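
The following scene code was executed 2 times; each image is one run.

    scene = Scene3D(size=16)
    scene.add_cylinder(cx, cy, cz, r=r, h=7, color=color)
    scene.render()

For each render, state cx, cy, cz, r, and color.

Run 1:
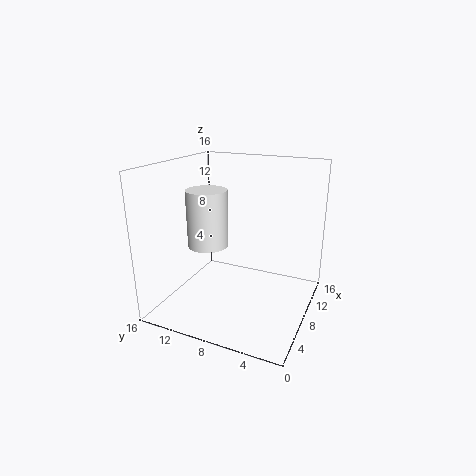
cx = 10; cy = 13; cz = 5.5; r = 2.5; color = 'white'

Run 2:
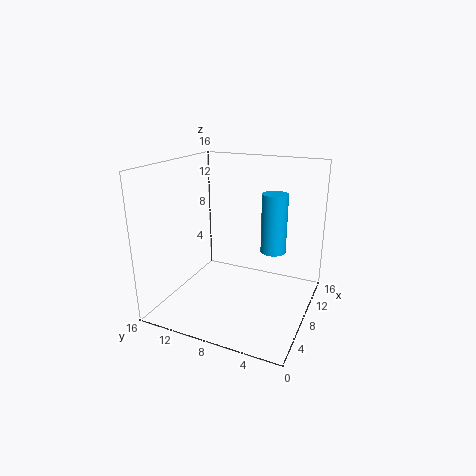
cx = 11.5; cy = 5; cz = 5.5; r = 1.5; color = 'deepskyblue'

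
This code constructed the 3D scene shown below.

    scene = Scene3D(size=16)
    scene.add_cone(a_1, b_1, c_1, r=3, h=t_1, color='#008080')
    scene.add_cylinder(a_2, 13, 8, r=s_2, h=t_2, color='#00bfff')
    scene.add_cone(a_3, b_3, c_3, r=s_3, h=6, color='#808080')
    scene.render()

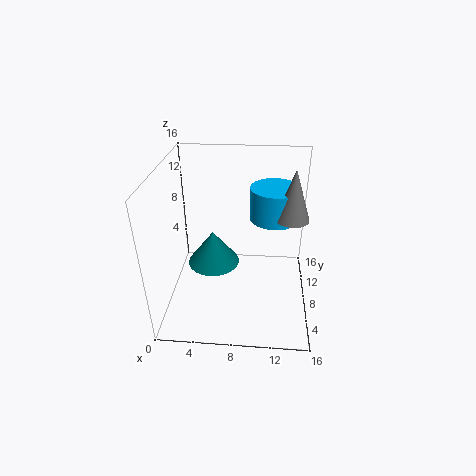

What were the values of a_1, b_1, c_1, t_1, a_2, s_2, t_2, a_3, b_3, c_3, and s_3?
a_1 = 5; b_1 = 9; c_1 = 4; t_1 = 4; a_2 = 12; s_2 = 3; t_2 = 4; a_3 = 14; b_3 = 11; c_3 = 9; s_3 = 2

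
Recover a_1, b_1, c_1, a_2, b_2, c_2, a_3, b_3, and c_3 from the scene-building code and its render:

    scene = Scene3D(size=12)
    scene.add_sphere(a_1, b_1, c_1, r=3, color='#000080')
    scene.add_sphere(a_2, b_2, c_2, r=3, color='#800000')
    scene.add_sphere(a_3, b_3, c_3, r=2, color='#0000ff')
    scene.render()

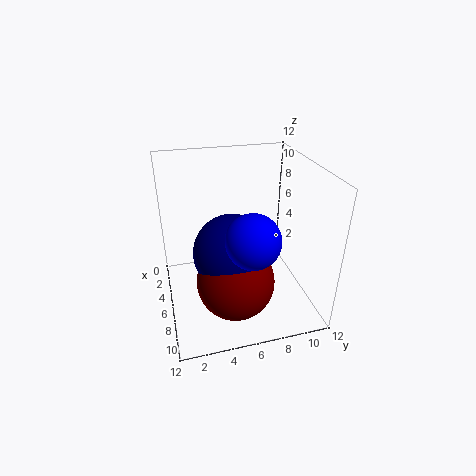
a_1 = 8
b_1 = 5
c_1 = 6
a_2 = 9
b_2 = 5
c_2 = 4
a_3 = 10
b_3 = 6
c_3 = 8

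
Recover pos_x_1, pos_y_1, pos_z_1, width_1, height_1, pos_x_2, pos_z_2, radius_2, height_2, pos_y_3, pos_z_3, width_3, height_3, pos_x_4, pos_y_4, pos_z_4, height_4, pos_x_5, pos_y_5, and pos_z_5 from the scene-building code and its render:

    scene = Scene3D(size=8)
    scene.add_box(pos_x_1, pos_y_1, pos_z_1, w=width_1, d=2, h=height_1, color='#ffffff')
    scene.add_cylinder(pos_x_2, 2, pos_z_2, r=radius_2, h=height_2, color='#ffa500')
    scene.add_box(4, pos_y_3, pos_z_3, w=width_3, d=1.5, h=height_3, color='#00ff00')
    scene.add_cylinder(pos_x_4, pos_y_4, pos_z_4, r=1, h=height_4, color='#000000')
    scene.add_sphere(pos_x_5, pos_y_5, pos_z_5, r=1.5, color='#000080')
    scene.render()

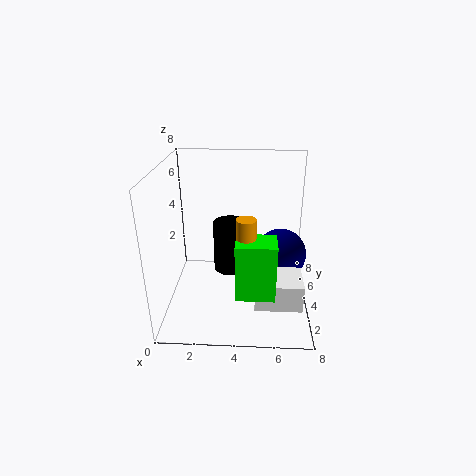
pos_x_1 = 5
pos_y_1 = 1.5
pos_z_1 = 1
width_1 = 2.5
height_1 = 1.5
pos_x_2 = 4.5
pos_z_2 = 4
radius_2 = 0.5
height_2 = 2
pos_y_3 = 1
pos_z_3 = 2
width_3 = 2
height_3 = 3
pos_x_4 = 3.5
pos_y_4 = 5
pos_z_4 = 1.5
height_4 = 3
pos_x_5 = 6.5
pos_y_5 = 5
pos_z_5 = 2.5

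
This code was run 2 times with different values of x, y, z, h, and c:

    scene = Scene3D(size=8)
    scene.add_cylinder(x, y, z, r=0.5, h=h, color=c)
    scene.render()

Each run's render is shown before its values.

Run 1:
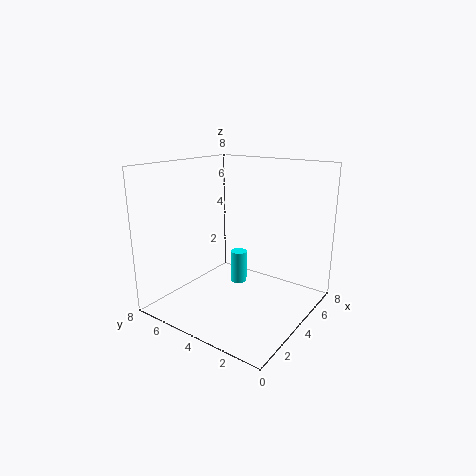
x = 5.5, y = 5, z = 0.5, h = 2, c = 'cyan'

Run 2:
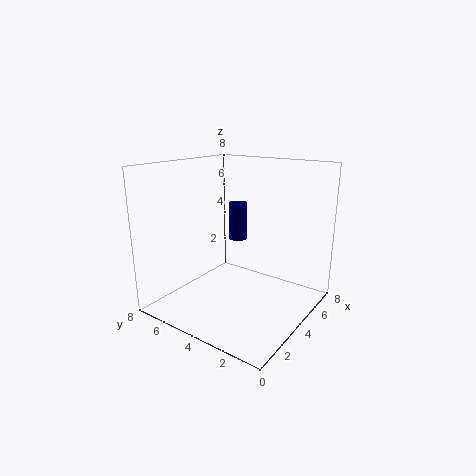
x = 4, y = 4, z = 4, h = 2, c = 'navy'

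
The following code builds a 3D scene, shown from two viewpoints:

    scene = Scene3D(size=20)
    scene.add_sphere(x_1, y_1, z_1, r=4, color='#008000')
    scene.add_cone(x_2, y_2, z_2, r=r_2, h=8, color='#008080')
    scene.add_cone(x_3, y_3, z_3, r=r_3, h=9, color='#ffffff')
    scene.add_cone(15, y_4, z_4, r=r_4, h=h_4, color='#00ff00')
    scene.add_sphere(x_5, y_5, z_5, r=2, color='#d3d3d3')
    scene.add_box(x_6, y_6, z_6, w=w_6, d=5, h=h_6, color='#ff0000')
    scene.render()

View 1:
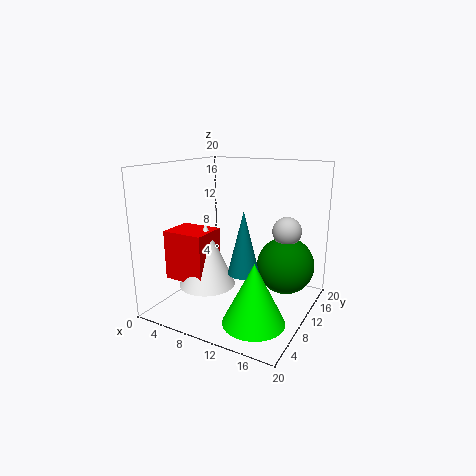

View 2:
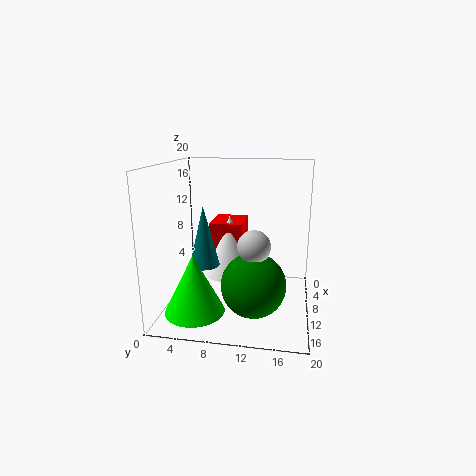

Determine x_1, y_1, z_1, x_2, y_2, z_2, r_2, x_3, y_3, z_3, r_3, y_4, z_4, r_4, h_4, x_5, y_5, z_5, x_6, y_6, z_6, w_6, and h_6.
x_1 = 16, y_1 = 13, z_1 = 6, x_2 = 13, y_2 = 6, z_2 = 7, r_2 = 2, x_3 = 6, y_3 = 8, z_3 = 3, r_3 = 4, y_4 = 5, z_4 = 1, r_4 = 4, h_4 = 8, x_5 = 16, y_5 = 13, z_5 = 11, x_6 = 1, y_6 = 5, z_6 = 4, w_6 = 6, h_6 = 7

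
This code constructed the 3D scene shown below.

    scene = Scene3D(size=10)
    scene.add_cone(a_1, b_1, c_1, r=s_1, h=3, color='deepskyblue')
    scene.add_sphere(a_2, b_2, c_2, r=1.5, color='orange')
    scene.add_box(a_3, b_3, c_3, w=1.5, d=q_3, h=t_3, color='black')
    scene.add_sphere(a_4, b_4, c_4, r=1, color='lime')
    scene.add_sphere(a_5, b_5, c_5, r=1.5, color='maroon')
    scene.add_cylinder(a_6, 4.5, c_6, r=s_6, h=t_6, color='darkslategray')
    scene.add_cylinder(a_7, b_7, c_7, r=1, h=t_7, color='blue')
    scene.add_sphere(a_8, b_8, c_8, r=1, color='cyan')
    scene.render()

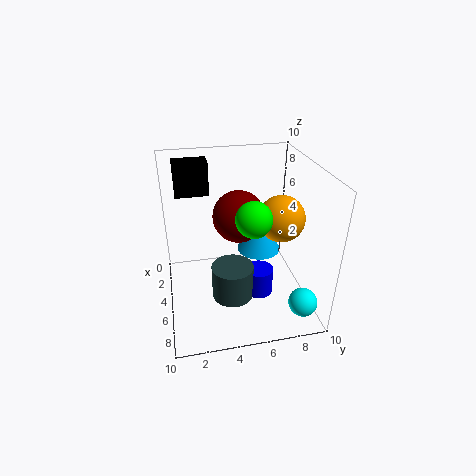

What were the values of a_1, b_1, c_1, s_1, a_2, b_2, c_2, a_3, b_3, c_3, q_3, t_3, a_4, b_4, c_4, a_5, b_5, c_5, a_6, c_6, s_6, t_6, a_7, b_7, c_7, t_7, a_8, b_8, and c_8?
a_1 = 5; b_1 = 6.5; c_1 = 4; s_1 = 1.5; a_2 = 6.5; b_2 = 7.5; c_2 = 7; a_3 = 0.5; b_3 = 1; c_3 = 7; q_3 = 2.5; t_3 = 2.5; a_4 = 9; b_4 = 5; c_4 = 8.5; a_5 = 7.5; b_5 = 4.5; c_5 = 8; a_6 = 5.5; c_6 = 0.5; s_6 = 1.5; t_6 = 2.5; a_7 = 5.5; b_7 = 6.5; c_7 = 0.5; t_7 = 2; a_8 = 8; b_8 = 9; c_8 = 1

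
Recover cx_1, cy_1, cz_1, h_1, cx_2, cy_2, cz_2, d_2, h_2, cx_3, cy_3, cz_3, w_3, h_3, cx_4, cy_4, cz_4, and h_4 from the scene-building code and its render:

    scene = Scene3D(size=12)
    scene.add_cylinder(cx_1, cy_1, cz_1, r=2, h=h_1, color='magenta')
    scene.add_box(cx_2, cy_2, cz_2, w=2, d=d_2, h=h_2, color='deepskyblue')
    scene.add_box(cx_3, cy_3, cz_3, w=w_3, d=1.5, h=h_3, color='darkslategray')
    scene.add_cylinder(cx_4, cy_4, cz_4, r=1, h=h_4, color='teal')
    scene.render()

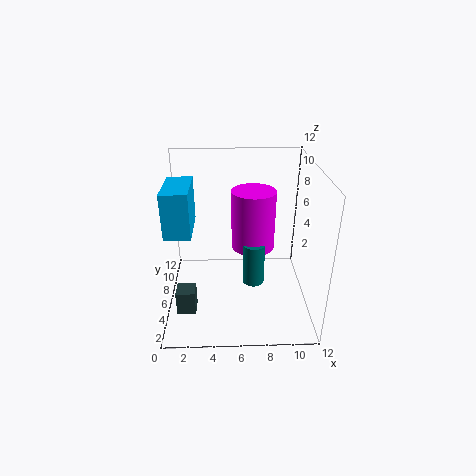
cx_1 = 7.5; cy_1 = 9; cz_1 = 3.5; h_1 = 5.5; cx_2 = 0.5; cy_2 = 3; cz_2 = 7.5; d_2 = 4; h_2 = 3.5; cx_3 = 1; cy_3 = 2.5; cz_3 = 1; w_3 = 1.5; h_3 = 2; cx_4 = 7.5; cy_4 = 7.5; cz_4 = 0.5; h_4 = 4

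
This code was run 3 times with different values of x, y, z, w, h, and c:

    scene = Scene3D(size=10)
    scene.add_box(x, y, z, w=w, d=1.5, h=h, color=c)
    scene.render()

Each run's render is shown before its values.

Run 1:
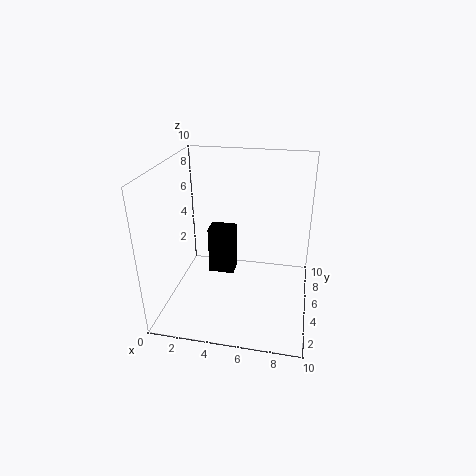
x = 2.25, y = 6.75, z = 0.75, w = 2, h = 3.75, c = 'black'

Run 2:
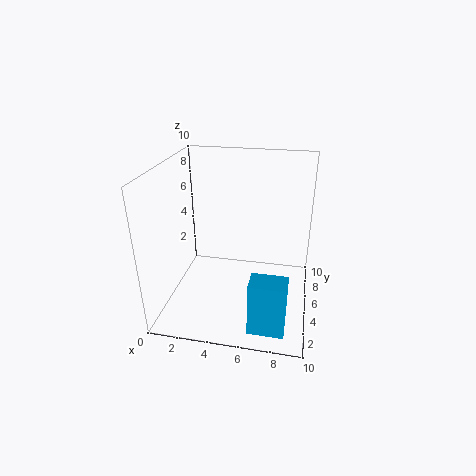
x = 6.5, y = 0.25, z = 1, w = 2.25, h = 3.5, c = 'deepskyblue'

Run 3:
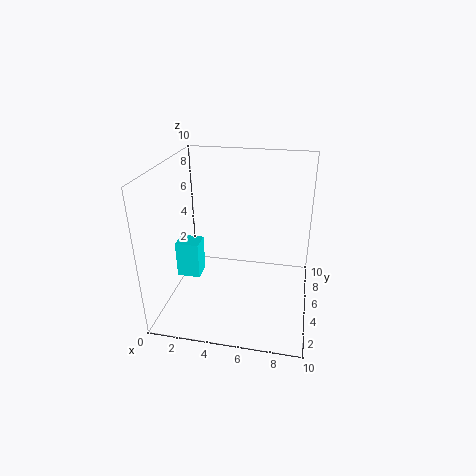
x = 0.25, y = 5, z = 1.25, w = 1.75, h = 2.75, c = 'cyan'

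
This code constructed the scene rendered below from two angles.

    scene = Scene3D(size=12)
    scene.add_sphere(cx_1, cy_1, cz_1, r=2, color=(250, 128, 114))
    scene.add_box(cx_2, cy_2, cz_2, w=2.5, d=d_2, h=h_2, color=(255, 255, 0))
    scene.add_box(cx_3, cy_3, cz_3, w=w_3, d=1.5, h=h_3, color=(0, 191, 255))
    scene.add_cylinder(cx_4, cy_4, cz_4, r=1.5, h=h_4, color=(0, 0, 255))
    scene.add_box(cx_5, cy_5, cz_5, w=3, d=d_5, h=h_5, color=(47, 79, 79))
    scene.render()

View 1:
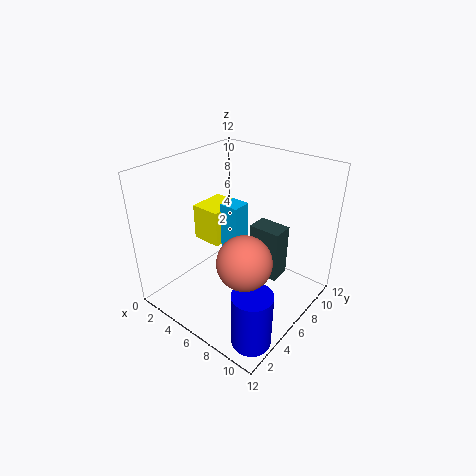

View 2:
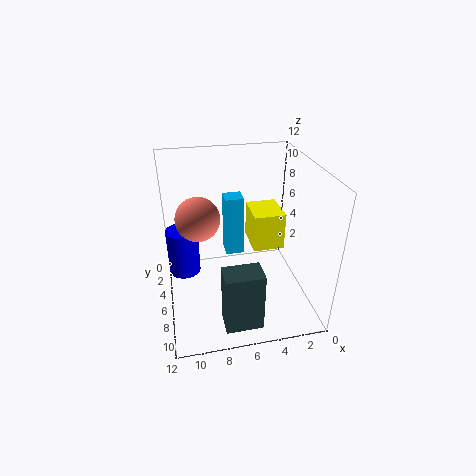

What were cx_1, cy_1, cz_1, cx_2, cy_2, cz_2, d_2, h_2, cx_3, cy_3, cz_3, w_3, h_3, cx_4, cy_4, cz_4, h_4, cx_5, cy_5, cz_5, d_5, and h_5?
cx_1 = 9
cy_1 = 3
cz_1 = 6.5
cx_2 = 2.5
cy_2 = 4.5
cz_2 = 5.5
d_2 = 3
h_2 = 3
cx_3 = 5.5
cy_3 = 4.5
cz_3 = 4.5
w_3 = 1.5
h_3 = 5
cx_4 = 10.5
cy_4 = 2
cz_4 = 0.5
h_4 = 4.5
cx_5 = 5
cy_5 = 9
cz_5 = 0.5
d_5 = 2
h_5 = 5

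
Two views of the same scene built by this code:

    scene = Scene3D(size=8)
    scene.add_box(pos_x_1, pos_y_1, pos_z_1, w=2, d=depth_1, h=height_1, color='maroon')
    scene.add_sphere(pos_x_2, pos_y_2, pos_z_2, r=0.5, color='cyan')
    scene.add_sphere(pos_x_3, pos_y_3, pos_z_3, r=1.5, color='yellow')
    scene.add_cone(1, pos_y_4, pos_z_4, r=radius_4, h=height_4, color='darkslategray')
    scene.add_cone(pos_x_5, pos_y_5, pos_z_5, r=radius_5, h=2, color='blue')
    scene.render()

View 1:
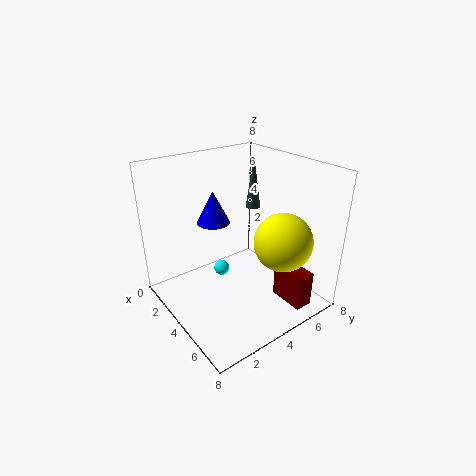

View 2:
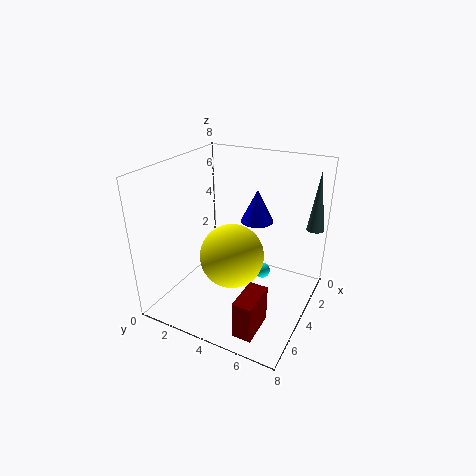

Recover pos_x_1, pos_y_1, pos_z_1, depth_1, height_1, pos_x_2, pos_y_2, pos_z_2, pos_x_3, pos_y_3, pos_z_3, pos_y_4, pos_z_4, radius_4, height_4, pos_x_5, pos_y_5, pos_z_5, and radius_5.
pos_x_1 = 5.5
pos_y_1 = 5.5
pos_z_1 = 0.5
depth_1 = 1
height_1 = 2
pos_x_2 = 1.5
pos_y_2 = 4.5
pos_z_2 = 0.5
pos_x_3 = 6.5
pos_y_3 = 5
pos_z_3 = 4.5
pos_y_4 = 7.5
pos_z_4 = 4
radius_4 = 0.5
height_4 = 3.5
pos_x_5 = 1.5
pos_y_5 = 4
pos_z_5 = 4
radius_5 = 1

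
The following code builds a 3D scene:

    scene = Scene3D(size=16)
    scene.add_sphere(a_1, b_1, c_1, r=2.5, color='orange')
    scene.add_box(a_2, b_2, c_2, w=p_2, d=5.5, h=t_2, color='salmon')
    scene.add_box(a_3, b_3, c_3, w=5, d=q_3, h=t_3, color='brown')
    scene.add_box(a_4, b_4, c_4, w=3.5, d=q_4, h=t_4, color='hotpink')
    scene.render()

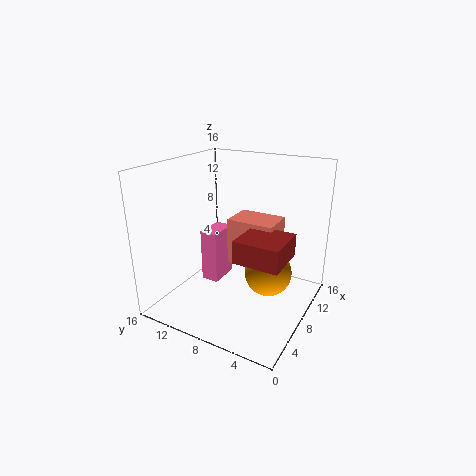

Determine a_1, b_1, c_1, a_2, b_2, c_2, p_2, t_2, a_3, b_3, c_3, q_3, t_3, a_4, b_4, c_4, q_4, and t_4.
a_1 = 7.5
b_1 = 4
c_1 = 5
a_2 = 9
b_2 = 4.5
c_2 = 4
p_2 = 4
t_2 = 5.5
a_3 = 5
b_3 = 2
c_3 = 6.5
q_3 = 5
t_3 = 2.5
a_4 = 6.5
b_4 = 10
c_4 = 2.5
q_4 = 2
t_4 = 6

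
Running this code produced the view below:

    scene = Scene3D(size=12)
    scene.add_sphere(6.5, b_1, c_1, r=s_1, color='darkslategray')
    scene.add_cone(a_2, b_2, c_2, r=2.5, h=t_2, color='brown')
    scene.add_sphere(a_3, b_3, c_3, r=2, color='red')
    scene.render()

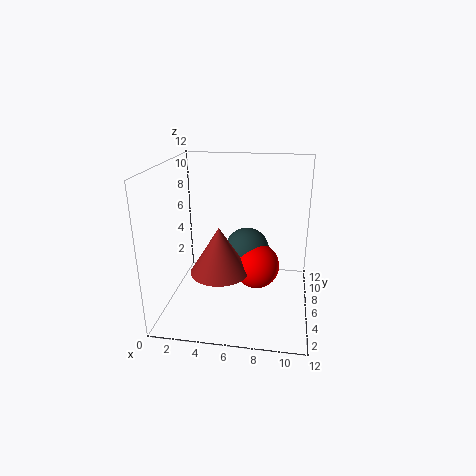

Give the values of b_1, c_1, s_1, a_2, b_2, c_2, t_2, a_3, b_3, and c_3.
b_1 = 8
c_1 = 4
s_1 = 2
a_2 = 4.5
b_2 = 5.5
c_2 = 3
t_2 = 4
a_3 = 7.5
b_3 = 7
c_3 = 3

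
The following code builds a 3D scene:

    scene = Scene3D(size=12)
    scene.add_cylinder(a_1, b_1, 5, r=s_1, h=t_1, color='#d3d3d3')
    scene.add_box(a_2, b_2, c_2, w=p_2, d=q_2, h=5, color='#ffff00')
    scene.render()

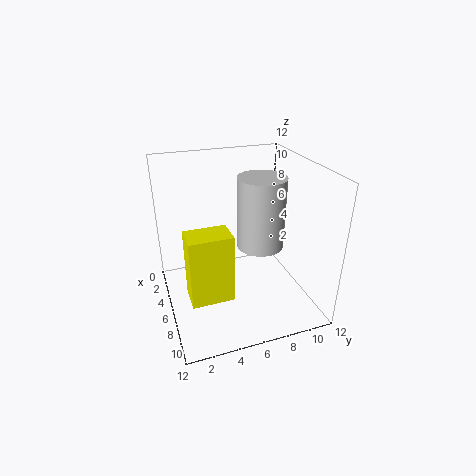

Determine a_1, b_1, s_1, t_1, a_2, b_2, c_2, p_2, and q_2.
a_1 = 6, b_1 = 8, s_1 = 2, t_1 = 6, a_2 = 9, b_2 = 1, c_2 = 4, p_2 = 2, q_2 = 3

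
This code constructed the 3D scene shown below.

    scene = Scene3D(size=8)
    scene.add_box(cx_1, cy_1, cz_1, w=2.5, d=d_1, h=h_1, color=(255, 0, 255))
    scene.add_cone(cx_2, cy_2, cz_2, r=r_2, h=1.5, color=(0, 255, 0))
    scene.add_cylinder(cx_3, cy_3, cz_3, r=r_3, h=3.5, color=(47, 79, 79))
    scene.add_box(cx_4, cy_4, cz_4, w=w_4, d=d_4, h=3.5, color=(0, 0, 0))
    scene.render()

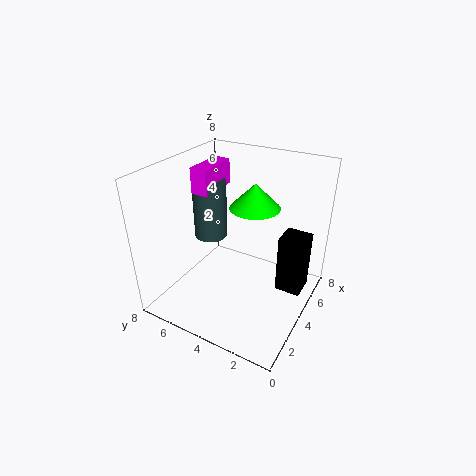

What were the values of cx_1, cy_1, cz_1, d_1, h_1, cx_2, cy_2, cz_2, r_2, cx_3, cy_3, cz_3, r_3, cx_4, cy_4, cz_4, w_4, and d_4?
cx_1 = 4
cy_1 = 6
cz_1 = 6
d_1 = 1
h_1 = 1.5
cx_2 = 6
cy_2 = 4
cz_2 = 5
r_2 = 1.5
cx_3 = 5
cy_3 = 6.5
cz_3 = 3
r_3 = 1
cx_4 = 5
cy_4 = 0.5
cz_4 = 0.5
w_4 = 1.5
d_4 = 1.5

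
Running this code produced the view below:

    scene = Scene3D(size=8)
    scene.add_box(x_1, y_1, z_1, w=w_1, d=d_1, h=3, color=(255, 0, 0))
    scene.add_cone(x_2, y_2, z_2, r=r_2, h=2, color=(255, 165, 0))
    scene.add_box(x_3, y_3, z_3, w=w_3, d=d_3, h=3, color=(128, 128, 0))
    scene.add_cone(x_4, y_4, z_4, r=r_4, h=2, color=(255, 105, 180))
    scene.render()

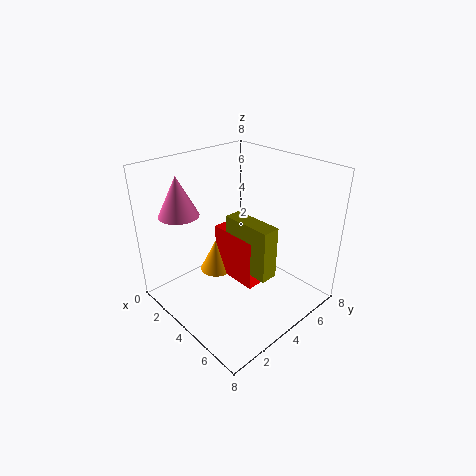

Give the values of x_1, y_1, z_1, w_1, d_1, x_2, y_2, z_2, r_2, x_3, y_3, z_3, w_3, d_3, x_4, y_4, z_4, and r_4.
x_1 = 2, y_1 = 4, z_1 = 1, w_1 = 3, d_1 = 1, x_2 = 2, y_2 = 4, z_2 = 1, r_2 = 1, x_3 = 3, y_3 = 4, z_3 = 2, w_3 = 3, d_3 = 1, x_4 = 3, y_4 = 1, z_4 = 6, r_4 = 1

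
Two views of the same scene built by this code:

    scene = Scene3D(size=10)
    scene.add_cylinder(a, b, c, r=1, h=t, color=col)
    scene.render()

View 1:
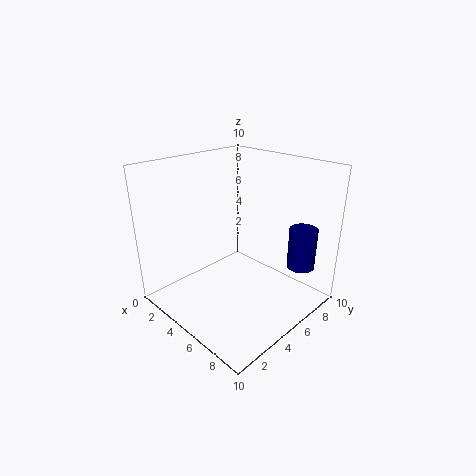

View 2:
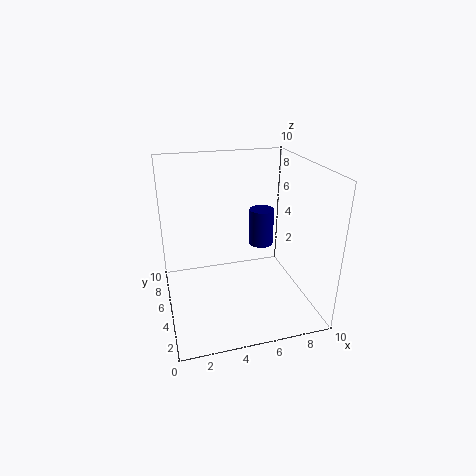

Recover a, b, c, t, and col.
a = 8; b = 8.5; c = 2.5; t = 3; col = 'navy'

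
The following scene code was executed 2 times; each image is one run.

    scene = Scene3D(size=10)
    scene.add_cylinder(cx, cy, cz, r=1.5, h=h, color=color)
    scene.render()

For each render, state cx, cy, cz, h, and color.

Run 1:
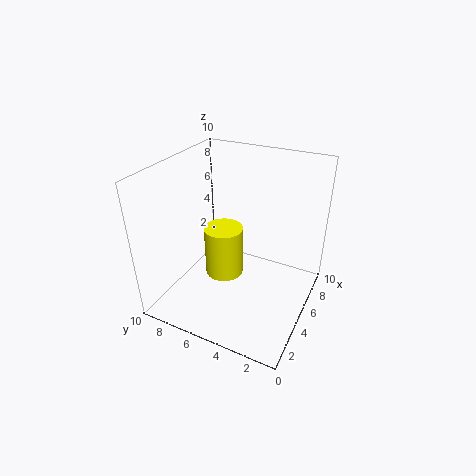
cx = 6.5; cy = 7; cz = 0.5; h = 4; color = 'yellow'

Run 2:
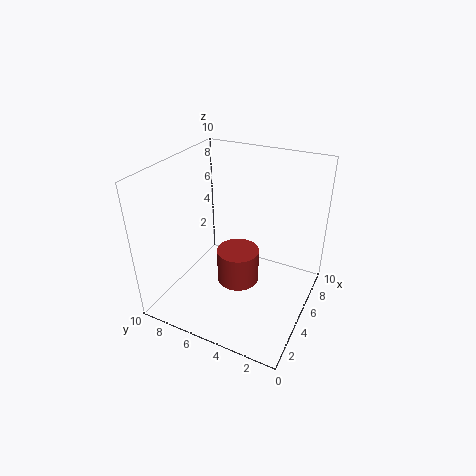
cx = 5; cy = 5; cz = 1.5; h = 2.5; color = 'brown'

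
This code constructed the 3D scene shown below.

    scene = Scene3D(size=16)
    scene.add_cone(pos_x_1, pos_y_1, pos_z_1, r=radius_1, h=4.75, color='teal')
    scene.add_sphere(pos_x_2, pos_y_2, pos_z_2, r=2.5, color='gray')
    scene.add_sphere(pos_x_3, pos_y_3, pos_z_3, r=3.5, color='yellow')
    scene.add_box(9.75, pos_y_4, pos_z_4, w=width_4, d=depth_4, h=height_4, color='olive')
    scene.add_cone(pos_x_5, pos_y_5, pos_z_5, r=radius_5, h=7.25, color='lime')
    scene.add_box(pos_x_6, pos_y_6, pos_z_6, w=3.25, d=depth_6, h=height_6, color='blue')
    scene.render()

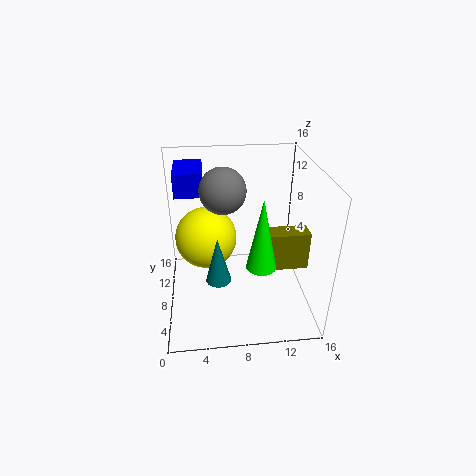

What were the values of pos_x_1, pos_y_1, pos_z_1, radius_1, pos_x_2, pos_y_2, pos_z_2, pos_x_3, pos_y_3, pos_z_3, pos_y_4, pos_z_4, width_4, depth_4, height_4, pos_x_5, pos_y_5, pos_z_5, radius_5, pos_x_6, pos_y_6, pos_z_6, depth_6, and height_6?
pos_x_1 = 5.5
pos_y_1 = 3.25
pos_z_1 = 6.25
radius_1 = 1.25
pos_x_2 = 6.5
pos_y_2 = 9
pos_z_2 = 13.25
pos_x_3 = 4.5
pos_y_3 = 9.75
pos_z_3 = 7.25
pos_y_4 = 3.75
pos_z_4 = 6.5
width_4 = 5
depth_4 = 2
height_4 = 4
pos_x_5 = 9.75
pos_y_5 = 3.25
pos_z_5 = 7.5
radius_5 = 1.5
pos_x_6 = 1.25
pos_y_6 = 10.25
pos_z_6 = 12
depth_6 = 5
height_6 = 2.75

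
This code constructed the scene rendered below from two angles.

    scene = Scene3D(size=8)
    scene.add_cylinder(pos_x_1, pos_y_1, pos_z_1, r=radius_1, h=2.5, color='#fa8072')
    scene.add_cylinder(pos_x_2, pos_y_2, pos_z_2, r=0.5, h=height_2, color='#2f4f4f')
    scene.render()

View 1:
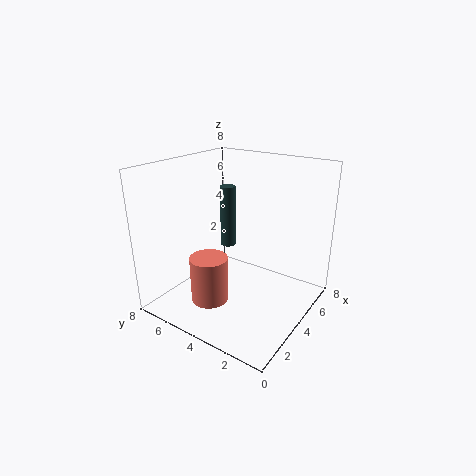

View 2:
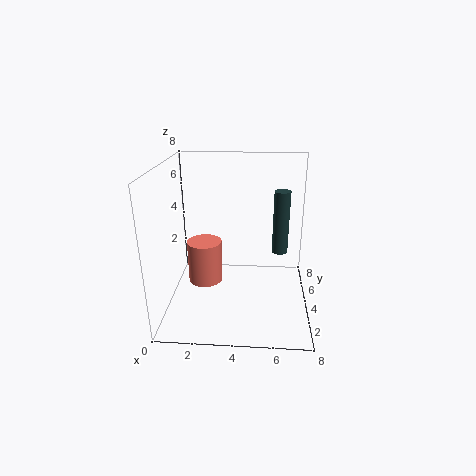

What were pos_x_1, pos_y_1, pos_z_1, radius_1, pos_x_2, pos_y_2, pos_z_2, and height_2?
pos_x_1 = 2; pos_y_1 = 4.5; pos_z_1 = 1; radius_1 = 1; pos_x_2 = 6.5; pos_y_2 = 6.5; pos_z_2 = 2; height_2 = 4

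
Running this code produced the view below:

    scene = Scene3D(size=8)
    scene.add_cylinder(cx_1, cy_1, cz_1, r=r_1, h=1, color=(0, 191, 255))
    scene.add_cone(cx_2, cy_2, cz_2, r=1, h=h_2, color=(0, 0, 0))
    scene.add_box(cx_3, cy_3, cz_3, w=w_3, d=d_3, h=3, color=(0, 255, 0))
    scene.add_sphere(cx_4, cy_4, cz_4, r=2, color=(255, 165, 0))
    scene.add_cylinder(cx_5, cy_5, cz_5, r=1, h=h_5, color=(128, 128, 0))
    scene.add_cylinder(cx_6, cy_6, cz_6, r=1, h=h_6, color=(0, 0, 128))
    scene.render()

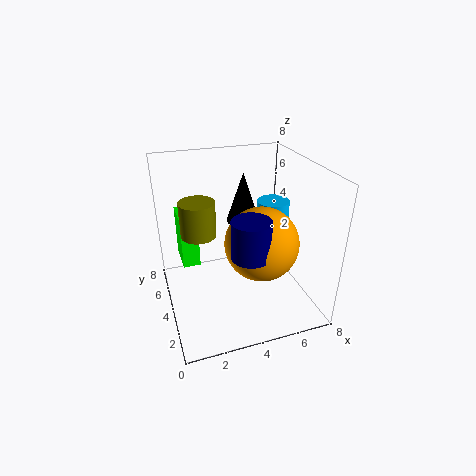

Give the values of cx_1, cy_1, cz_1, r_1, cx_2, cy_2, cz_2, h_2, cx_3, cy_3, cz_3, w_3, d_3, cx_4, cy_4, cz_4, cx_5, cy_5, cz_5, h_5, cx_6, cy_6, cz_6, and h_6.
cx_1 = 7, cy_1 = 6, cz_1 = 4, r_1 = 1, cx_2 = 5, cy_2 = 6, cz_2 = 4, h_2 = 3, cx_3 = 1, cy_3 = 5, cz_3 = 2, w_3 = 1, d_3 = 2, cx_4 = 5, cy_4 = 3, cz_4 = 4, cx_5 = 2, cy_5 = 5, cz_5 = 4, h_5 = 2, cx_6 = 4, cy_6 = 2, cz_6 = 4, h_6 = 2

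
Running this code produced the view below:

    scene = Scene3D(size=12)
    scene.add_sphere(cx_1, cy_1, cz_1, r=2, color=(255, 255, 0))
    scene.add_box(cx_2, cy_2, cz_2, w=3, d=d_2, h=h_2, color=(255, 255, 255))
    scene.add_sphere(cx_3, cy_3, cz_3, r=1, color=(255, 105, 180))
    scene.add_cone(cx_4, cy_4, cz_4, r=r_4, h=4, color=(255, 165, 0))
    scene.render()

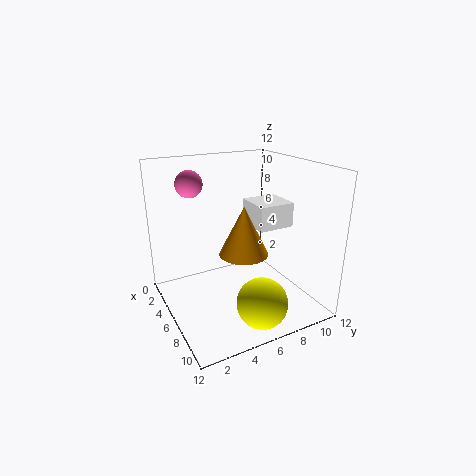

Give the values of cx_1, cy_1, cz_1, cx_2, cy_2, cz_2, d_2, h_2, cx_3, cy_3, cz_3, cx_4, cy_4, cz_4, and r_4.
cx_1 = 10
cy_1 = 6
cz_1 = 2
cx_2 = 5
cy_2 = 7
cz_2 = 7
d_2 = 3
h_2 = 2
cx_3 = 6
cy_3 = 2
cz_3 = 11
cx_4 = 7
cy_4 = 6
cz_4 = 5
r_4 = 2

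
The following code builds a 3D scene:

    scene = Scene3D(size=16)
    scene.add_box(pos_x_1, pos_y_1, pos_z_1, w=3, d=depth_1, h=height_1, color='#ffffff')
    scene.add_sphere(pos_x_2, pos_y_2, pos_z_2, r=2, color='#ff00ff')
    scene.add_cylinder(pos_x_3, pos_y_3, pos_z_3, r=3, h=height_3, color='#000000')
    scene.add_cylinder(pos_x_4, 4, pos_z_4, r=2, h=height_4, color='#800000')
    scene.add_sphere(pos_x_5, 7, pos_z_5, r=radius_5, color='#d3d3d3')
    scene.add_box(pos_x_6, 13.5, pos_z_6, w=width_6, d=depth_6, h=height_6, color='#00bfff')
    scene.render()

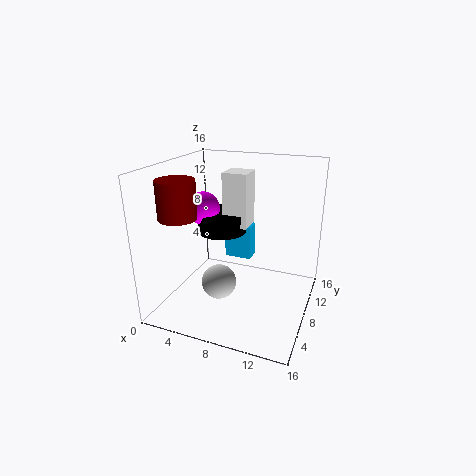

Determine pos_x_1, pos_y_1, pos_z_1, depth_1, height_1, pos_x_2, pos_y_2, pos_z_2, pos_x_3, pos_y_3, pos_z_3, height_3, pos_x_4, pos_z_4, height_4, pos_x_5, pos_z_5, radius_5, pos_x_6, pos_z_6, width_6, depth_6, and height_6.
pos_x_1 = 5
pos_y_1 = 10.5
pos_z_1 = 8
depth_1 = 3
height_1 = 6.5
pos_x_2 = 2.5
pos_y_2 = 10.5
pos_z_2 = 10
pos_x_3 = 4.5
pos_y_3 = 11.5
pos_z_3 = 7
height_3 = 2.5
pos_x_4 = 3
pos_z_4 = 11
height_4 = 4
pos_x_5 = 6
pos_z_5 = 2.5
radius_5 = 2
pos_x_6 = 4
pos_z_6 = 2.5
width_6 = 3.5
depth_6 = 2
height_6 = 4.5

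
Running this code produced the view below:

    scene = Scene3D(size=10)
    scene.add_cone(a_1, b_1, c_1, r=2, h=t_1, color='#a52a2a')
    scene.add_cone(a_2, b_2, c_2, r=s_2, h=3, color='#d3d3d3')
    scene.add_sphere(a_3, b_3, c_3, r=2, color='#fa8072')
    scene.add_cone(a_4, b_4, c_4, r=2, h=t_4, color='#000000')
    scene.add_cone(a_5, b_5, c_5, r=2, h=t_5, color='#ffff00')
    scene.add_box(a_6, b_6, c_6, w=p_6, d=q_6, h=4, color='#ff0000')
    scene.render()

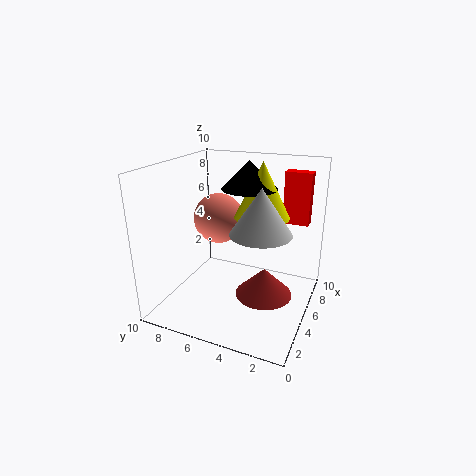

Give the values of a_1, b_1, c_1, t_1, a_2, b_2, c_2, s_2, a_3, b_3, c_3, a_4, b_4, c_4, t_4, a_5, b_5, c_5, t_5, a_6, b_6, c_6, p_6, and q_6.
a_1 = 5
b_1 = 3
c_1 = 1
t_1 = 2
a_2 = 4
b_2 = 3
c_2 = 6
s_2 = 2
a_3 = 8
b_3 = 8
c_3 = 5
a_4 = 7
b_4 = 5
c_4 = 8
t_4 = 2
a_5 = 7
b_5 = 4
c_5 = 6
t_5 = 4
a_6 = 9
b_6 = 1
c_6 = 5
p_6 = 1
q_6 = 2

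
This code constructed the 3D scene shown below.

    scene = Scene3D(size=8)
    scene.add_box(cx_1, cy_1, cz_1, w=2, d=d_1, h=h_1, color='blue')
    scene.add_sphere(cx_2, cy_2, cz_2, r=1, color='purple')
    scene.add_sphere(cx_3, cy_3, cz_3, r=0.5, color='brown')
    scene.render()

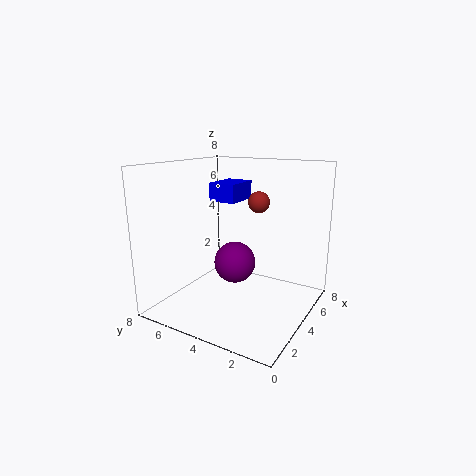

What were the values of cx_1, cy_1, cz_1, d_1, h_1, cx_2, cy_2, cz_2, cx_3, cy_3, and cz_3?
cx_1 = 3.5, cy_1 = 4, cz_1 = 6, d_1 = 1.5, h_1 = 1, cx_2 = 2, cy_2 = 3, cz_2 = 3.5, cx_3 = 2.5, cy_3 = 2, cz_3 = 6.5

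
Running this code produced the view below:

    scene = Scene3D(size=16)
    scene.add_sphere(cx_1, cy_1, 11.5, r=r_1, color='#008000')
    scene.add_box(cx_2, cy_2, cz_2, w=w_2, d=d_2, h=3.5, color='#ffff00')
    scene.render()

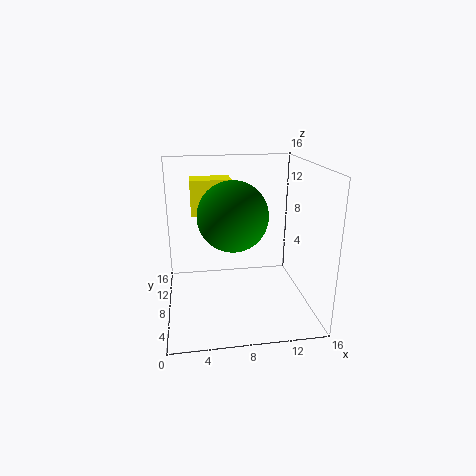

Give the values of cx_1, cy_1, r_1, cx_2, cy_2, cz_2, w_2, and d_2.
cx_1 = 7; cy_1 = 5; r_1 = 3.5; cx_2 = 3; cy_2 = 5.5; cz_2 = 11.5; w_2 = 4; d_2 = 2.5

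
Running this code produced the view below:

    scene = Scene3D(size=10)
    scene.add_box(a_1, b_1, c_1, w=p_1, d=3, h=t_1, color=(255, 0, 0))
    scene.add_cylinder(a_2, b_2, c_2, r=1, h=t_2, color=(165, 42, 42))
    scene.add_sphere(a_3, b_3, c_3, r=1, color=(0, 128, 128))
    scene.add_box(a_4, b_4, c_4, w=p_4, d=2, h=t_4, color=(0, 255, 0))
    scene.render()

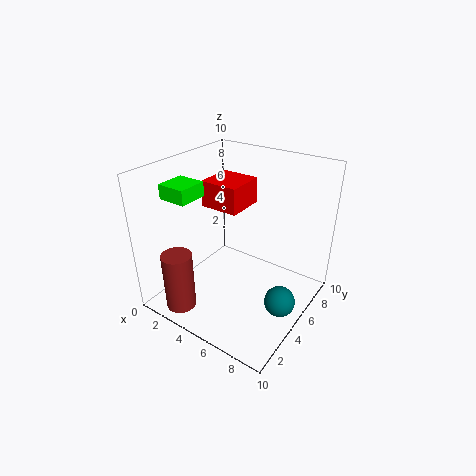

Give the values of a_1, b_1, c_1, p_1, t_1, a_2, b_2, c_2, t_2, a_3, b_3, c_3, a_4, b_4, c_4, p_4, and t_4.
a_1 = 1; b_1 = 6; c_1 = 6; p_1 = 3; t_1 = 2; a_2 = 3; b_2 = 1; c_2 = 1; t_2 = 4; a_3 = 9; b_3 = 4; c_3 = 2; a_4 = 1; b_4 = 2; c_4 = 8; p_4 = 2; t_4 = 1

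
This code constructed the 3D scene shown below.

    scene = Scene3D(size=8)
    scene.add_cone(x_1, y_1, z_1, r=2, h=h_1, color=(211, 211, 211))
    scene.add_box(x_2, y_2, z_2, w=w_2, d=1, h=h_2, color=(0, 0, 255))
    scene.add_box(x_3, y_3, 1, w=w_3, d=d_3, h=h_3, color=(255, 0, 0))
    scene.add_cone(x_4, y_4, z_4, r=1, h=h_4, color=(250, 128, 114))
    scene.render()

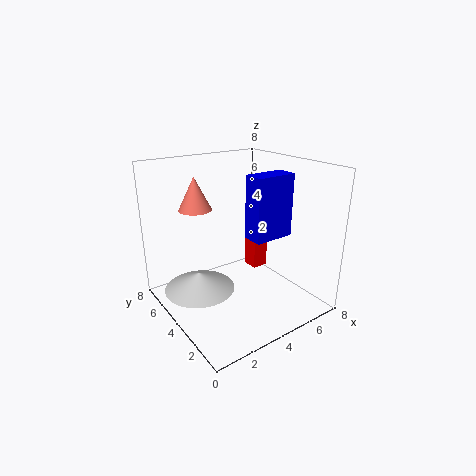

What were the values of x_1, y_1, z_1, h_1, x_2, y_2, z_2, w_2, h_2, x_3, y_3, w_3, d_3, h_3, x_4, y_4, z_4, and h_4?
x_1 = 2
y_1 = 5
z_1 = 1
h_1 = 1
x_2 = 3
y_2 = 1
z_2 = 5
w_2 = 2
h_2 = 3
x_3 = 6
y_3 = 5
w_3 = 1
d_3 = 1
h_3 = 2
x_4 = 3
y_4 = 7
z_4 = 5
h_4 = 2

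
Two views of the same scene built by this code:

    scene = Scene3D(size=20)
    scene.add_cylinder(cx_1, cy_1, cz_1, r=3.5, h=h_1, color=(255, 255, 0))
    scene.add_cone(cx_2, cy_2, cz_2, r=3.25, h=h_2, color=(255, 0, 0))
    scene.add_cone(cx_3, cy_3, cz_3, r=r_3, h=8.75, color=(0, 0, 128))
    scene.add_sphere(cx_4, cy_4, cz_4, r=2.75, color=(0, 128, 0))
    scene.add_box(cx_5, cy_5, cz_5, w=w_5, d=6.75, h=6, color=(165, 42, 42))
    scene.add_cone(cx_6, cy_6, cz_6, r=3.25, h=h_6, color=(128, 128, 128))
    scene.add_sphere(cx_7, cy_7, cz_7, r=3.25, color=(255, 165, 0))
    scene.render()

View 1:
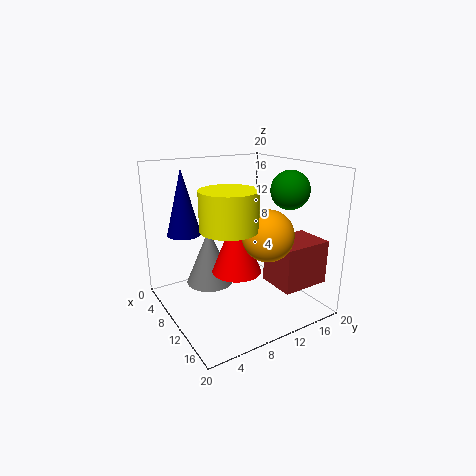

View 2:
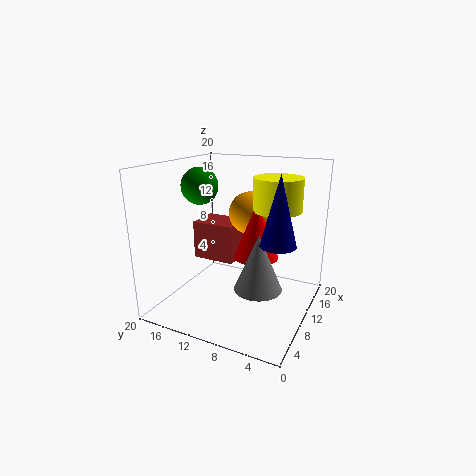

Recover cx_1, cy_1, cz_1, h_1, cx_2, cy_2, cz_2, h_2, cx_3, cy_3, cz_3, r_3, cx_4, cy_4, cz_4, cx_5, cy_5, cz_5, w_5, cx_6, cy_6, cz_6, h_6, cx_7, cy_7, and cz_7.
cx_1 = 14.5
cy_1 = 6
cz_1 = 13.25
h_1 = 4.75
cx_2 = 12.5
cy_2 = 8.25
cz_2 = 6.5
h_2 = 8.25
cx_3 = 7.25
cy_3 = 3.25
cz_3 = 11
r_3 = 2.25
cx_4 = 12
cy_4 = 17.25
cz_4 = 16.25
cx_5 = 12.75
cy_5 = 12.5
cz_5 = 4.25
w_5 = 5.25
cx_6 = 8.5
cy_6 = 6.25
cz_6 = 3.75
h_6 = 7.75
cx_7 = 15.75
cy_7 = 10.75
cz_7 = 12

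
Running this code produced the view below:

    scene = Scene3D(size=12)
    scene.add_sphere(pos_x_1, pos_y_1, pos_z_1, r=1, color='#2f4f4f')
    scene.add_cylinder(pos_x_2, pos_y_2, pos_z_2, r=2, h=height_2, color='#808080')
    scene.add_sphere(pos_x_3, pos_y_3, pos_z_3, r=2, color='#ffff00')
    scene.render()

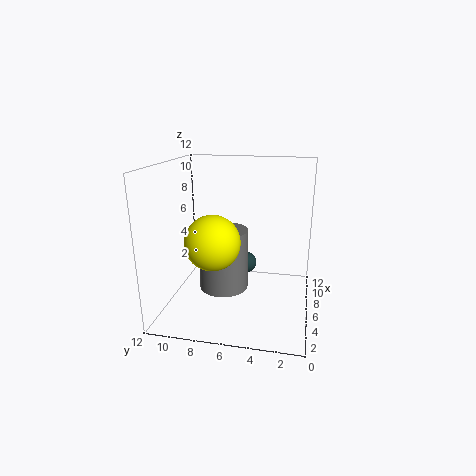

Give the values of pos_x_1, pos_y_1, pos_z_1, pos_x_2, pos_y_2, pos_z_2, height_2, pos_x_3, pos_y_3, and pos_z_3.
pos_x_1 = 10, pos_y_1 = 6, pos_z_1 = 2, pos_x_2 = 5, pos_y_2 = 7, pos_z_2 = 2, height_2 = 5, pos_x_3 = 2, pos_y_3 = 7, pos_z_3 = 7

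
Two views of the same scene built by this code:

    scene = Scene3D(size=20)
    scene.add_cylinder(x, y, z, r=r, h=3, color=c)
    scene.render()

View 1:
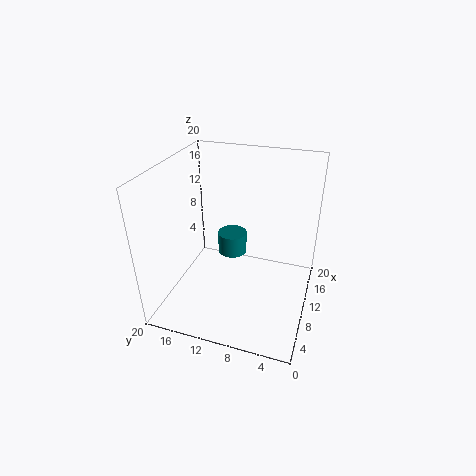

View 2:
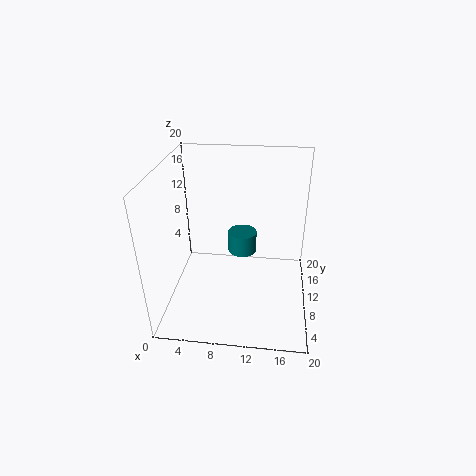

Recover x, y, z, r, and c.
x = 10.5, y = 11, z = 7.5, r = 2, c = 'teal'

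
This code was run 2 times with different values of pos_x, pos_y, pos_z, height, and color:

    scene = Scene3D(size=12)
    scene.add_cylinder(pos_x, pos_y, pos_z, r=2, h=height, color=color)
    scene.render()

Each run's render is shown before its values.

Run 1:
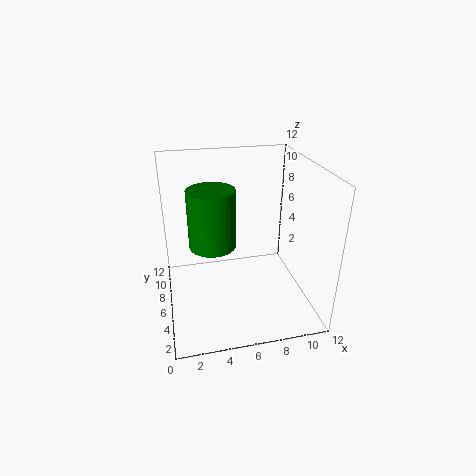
pos_x = 4, pos_y = 7, pos_z = 5, height = 5, color = 'green'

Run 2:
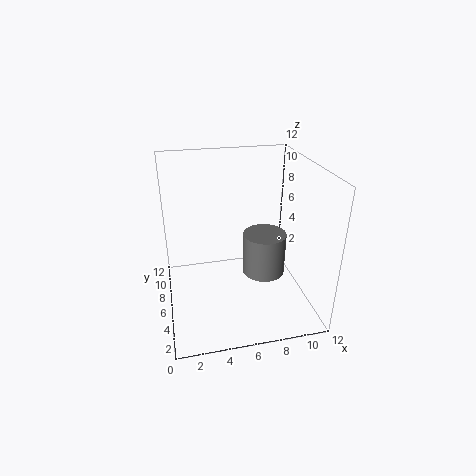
pos_x = 9, pos_y = 8, pos_z = 1, height = 4, color = 'gray'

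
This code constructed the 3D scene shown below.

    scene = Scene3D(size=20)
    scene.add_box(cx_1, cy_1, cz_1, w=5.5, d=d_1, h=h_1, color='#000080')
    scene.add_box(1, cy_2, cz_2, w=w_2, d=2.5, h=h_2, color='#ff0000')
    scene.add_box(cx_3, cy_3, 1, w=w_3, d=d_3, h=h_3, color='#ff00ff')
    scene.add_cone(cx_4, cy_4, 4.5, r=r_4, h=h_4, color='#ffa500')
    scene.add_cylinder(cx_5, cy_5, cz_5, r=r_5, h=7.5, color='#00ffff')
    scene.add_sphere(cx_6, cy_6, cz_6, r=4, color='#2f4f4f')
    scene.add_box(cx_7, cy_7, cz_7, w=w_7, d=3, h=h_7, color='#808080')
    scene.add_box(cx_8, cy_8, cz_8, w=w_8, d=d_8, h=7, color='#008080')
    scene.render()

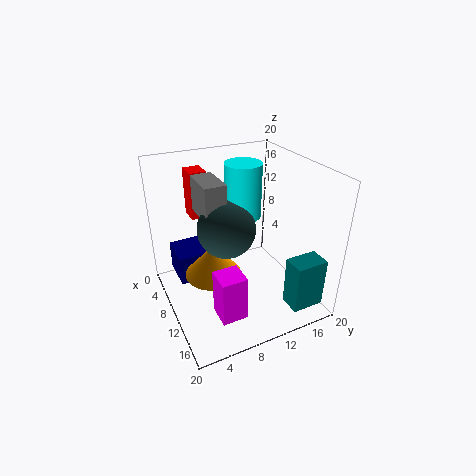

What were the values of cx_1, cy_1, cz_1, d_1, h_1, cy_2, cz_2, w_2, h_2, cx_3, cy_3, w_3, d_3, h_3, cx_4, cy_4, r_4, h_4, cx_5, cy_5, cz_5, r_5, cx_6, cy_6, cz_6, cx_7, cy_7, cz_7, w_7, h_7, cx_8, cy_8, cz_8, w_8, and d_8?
cx_1 = 0.5, cy_1 = 2.5, cz_1 = 1.5, d_1 = 6.5, h_1 = 4.5, cy_2 = 5.5, cz_2 = 11, w_2 = 3, h_2 = 7, cx_3 = 12.5, cy_3 = 5, w_3 = 3.5, d_3 = 3.5, h_3 = 6.5, cx_4 = 9, cy_4 = 6.5, r_4 = 4, h_4 = 4.5, cx_5 = 8.5, cy_5 = 11.5, cz_5 = 12.5, r_5 = 2.5, cx_6 = 9.5, cy_6 = 8.5, cz_6 = 11.5, cx_7 = 4.5, cy_7 = 5.5, cz_7 = 13, w_7 = 5.5, h_7 = 5, cx_8 = 15.5, cy_8 = 14.5, cz_8 = 1.5, w_8 = 3, d_8 = 4.5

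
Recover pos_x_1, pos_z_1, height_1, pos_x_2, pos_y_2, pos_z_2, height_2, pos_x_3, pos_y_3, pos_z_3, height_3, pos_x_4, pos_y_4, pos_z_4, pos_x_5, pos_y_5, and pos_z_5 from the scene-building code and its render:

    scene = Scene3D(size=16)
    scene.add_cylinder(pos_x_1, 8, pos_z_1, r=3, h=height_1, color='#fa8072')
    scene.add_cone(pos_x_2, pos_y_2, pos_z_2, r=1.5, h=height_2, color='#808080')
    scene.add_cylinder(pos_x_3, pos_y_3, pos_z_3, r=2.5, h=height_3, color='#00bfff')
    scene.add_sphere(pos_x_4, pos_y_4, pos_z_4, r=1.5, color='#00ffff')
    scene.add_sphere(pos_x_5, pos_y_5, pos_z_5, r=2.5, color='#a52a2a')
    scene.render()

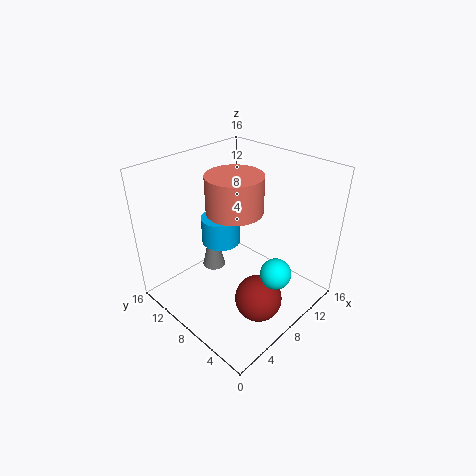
pos_x_1 = 7.5; pos_z_1 = 11.5; height_1 = 4; pos_x_2 = 9.5; pos_y_2 = 14; pos_z_2 = 0.5; height_2 = 6.5; pos_x_3 = 10.5; pos_y_3 = 13.5; pos_z_3 = 4; height_3 = 3.5; pos_x_4 = 6.5; pos_y_4 = 1.5; pos_z_4 = 7.5; pos_x_5 = 6.5; pos_y_5 = 3.5; pos_z_5 = 3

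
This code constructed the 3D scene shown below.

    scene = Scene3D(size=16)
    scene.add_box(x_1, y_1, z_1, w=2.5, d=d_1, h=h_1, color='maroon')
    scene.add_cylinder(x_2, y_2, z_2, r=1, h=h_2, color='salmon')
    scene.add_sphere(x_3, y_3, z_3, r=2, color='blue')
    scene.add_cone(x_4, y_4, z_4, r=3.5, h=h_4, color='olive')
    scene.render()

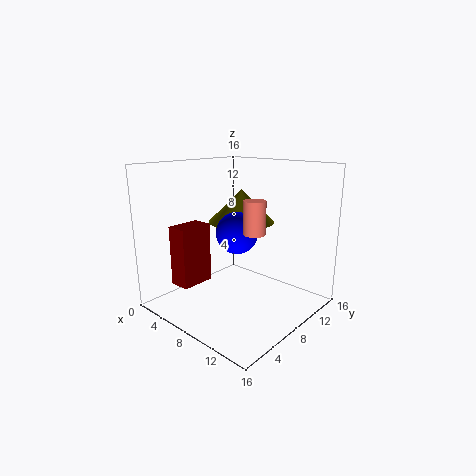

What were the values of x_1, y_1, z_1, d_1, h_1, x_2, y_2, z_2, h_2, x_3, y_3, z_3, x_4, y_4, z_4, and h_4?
x_1 = 1.5
y_1 = 3.5
z_1 = 2
d_1 = 4
h_1 = 7
x_2 = 13.5
y_2 = 4
z_2 = 10.5
h_2 = 3
x_3 = 11
y_3 = 4.5
z_3 = 10
x_4 = 8.5
y_4 = 8
z_4 = 10
h_4 = 3.5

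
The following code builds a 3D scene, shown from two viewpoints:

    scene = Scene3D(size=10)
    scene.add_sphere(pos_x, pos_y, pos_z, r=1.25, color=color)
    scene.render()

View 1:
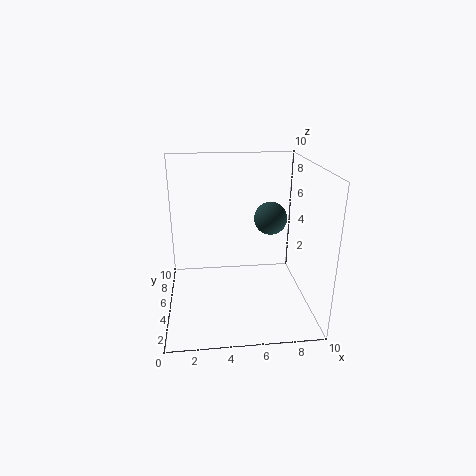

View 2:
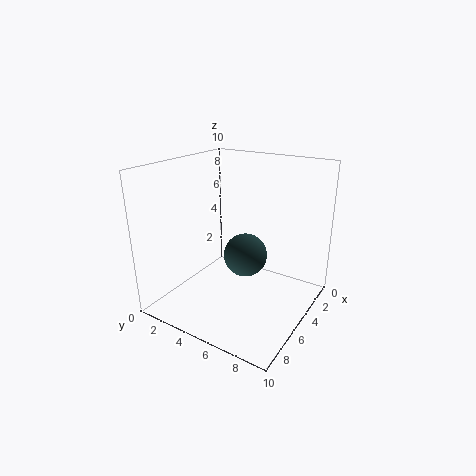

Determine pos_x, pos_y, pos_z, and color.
pos_x = 7.75; pos_y = 7.25; pos_z = 5.5; color = 'darkslategray'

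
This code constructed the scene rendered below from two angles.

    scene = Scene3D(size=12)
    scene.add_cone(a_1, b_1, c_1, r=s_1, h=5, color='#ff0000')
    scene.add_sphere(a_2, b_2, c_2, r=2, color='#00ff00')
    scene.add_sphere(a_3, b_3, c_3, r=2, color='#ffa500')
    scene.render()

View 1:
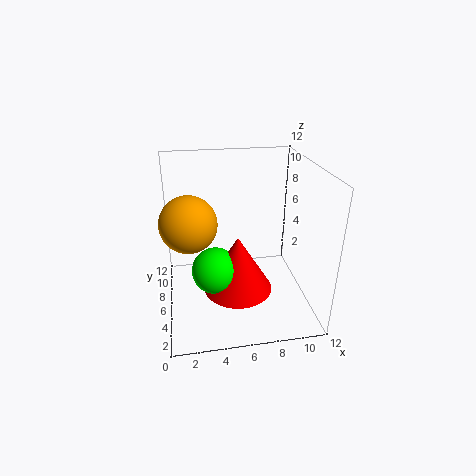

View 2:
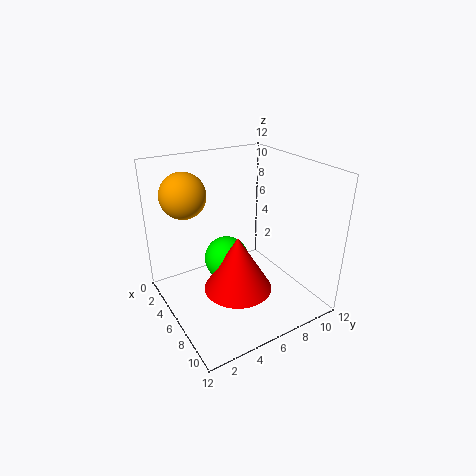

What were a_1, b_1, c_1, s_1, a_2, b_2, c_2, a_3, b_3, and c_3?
a_1 = 6, b_1 = 6, c_1 = 1, s_1 = 3, a_2 = 4, b_2 = 6, c_2 = 3, a_3 = 2, b_3 = 3, c_3 = 9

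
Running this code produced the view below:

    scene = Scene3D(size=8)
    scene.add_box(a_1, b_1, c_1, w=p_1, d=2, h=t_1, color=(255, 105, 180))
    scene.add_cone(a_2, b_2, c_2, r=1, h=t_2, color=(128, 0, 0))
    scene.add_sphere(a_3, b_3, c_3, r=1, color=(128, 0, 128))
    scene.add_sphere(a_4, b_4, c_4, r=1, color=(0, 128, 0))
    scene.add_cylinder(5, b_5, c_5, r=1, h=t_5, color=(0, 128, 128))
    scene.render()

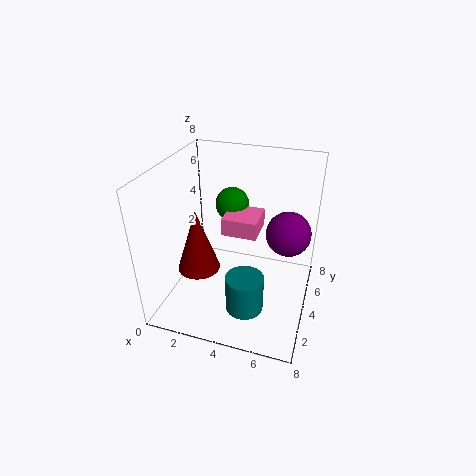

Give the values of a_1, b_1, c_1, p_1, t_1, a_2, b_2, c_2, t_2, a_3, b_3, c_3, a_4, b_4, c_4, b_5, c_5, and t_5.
a_1 = 3
b_1 = 4
c_1 = 4
p_1 = 2
t_1 = 1
a_2 = 3
b_2 = 1
c_2 = 4
t_2 = 3
a_3 = 7
b_3 = 2
c_3 = 6
a_4 = 3
b_4 = 6
c_4 = 5
b_5 = 2
c_5 = 1
t_5 = 2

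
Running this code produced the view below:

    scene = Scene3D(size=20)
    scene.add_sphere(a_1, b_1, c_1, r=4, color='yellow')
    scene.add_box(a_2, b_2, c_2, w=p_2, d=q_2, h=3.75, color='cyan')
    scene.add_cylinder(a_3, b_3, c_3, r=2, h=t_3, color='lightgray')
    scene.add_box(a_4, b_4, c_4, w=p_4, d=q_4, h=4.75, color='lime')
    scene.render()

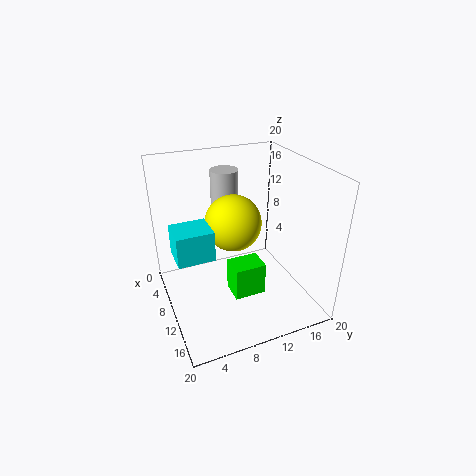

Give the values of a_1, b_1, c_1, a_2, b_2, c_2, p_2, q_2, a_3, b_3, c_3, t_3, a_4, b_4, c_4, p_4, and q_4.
a_1 = 8.25, b_1 = 10, c_1 = 11.5, a_2 = 11, b_2 = 0.5, c_2 = 10.75, p_2 = 4, q_2 = 4.5, a_3 = 5, b_3 = 10, c_3 = 9.75, t_3 = 8.5, a_4 = 9.5, b_4 = 8.5, c_4 = 1.75, p_4 = 3.5, q_4 = 4.5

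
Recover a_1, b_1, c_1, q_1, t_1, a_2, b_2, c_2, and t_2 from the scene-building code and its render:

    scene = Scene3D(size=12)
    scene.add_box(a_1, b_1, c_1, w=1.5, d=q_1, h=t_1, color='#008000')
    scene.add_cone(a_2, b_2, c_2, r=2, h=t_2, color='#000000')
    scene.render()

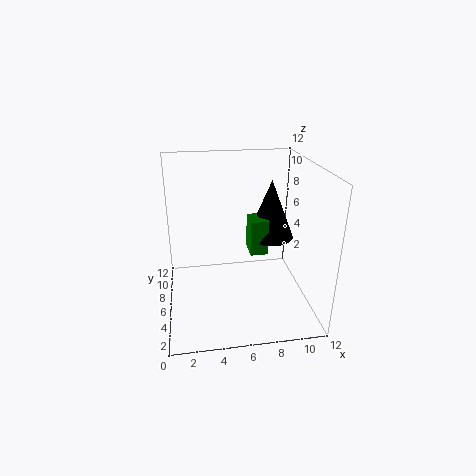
a_1 = 7; b_1 = 5.5; c_1 = 4.5; q_1 = 2; t_1 = 3; a_2 = 9; b_2 = 7; c_2 = 5.5; t_2 = 5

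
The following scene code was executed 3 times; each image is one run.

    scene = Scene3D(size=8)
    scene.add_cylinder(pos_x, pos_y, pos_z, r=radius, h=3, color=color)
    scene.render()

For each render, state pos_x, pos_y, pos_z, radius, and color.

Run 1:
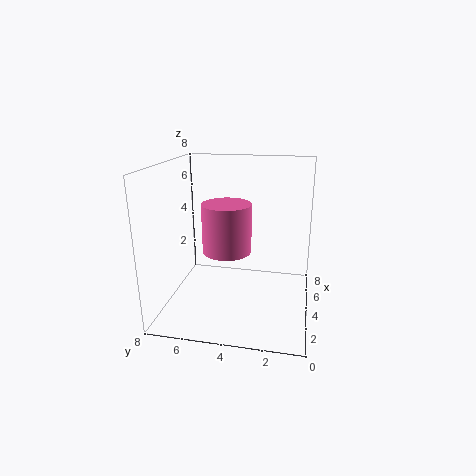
pos_x = 5.5
pos_y = 5
pos_z = 2.5
radius = 1.5
color = 'hotpink'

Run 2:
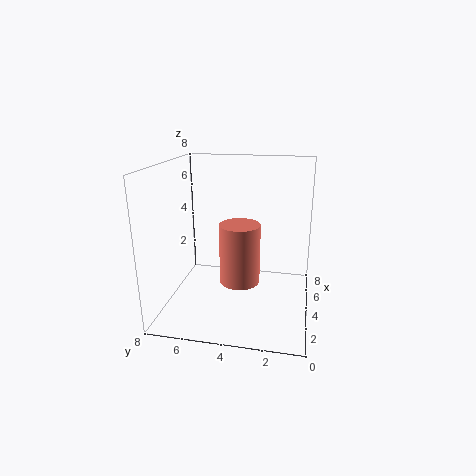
pos_x = 2
pos_y = 3.5
pos_z = 2.5
radius = 1
color = 'salmon'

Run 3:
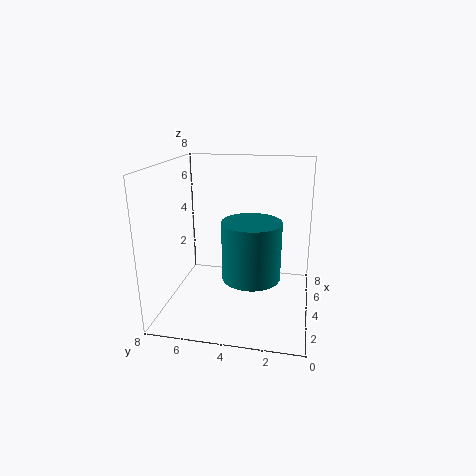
pos_x = 2.5
pos_y = 3
pos_z = 2.5
radius = 1.5
color = 'teal'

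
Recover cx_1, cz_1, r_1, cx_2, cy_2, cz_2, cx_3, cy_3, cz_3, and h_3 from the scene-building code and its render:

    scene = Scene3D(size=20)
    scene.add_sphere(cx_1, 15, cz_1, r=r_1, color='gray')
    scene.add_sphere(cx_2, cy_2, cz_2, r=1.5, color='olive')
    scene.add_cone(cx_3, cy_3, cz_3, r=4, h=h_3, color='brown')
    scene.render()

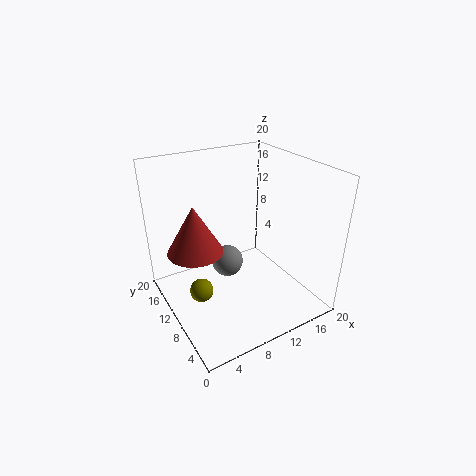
cx_1 = 11; cz_1 = 3; r_1 = 2.5; cx_2 = 3; cy_2 = 7.5; cz_2 = 5.5; cx_3 = 5; cy_3 = 13.5; cz_3 = 7.5; h_3 = 7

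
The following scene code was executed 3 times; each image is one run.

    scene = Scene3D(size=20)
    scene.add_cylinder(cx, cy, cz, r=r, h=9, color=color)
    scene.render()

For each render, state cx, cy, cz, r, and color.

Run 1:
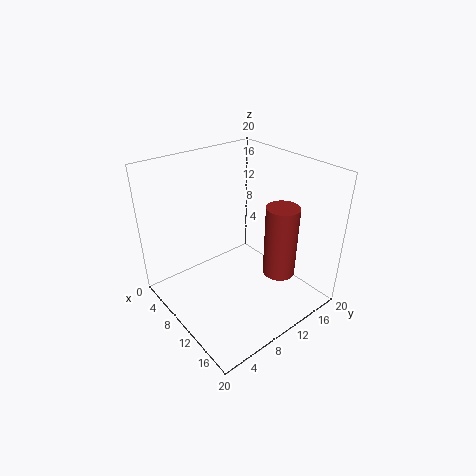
cx = 17; cy = 11; cz = 8; r = 2; color = 'brown'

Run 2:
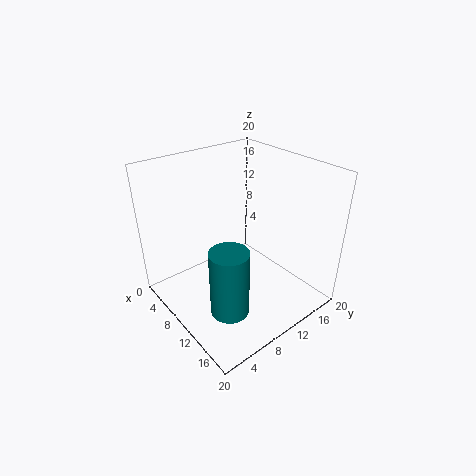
cx = 14.5; cy = 5; cz = 3; r = 2.5; color = 'teal'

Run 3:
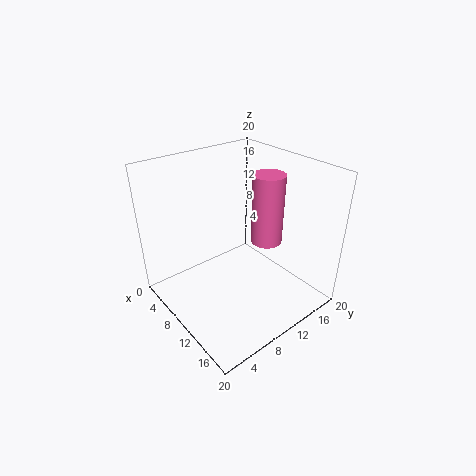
cx = 14; cy = 11.5; cz = 11; r = 2; color = 'hotpink'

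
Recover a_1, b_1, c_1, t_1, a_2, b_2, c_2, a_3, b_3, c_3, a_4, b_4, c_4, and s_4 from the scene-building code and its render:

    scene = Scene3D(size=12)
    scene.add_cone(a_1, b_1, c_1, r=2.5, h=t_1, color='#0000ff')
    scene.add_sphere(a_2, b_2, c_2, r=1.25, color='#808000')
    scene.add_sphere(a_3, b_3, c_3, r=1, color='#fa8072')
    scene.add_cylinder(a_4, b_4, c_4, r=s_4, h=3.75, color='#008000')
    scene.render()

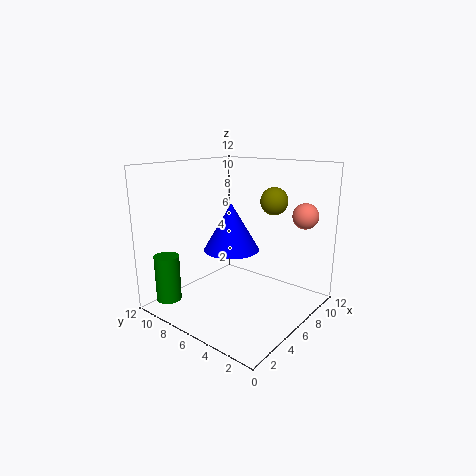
a_1 = 7.25; b_1 = 7.75; c_1 = 4.25; t_1 = 4.25; a_2 = 10.25; b_2 = 5.25; c_2 = 8.5; a_3 = 8; b_3 = 1; c_3 = 8.25; a_4 = 1.25; b_4 = 9.5; c_4 = 1.25; s_4 = 1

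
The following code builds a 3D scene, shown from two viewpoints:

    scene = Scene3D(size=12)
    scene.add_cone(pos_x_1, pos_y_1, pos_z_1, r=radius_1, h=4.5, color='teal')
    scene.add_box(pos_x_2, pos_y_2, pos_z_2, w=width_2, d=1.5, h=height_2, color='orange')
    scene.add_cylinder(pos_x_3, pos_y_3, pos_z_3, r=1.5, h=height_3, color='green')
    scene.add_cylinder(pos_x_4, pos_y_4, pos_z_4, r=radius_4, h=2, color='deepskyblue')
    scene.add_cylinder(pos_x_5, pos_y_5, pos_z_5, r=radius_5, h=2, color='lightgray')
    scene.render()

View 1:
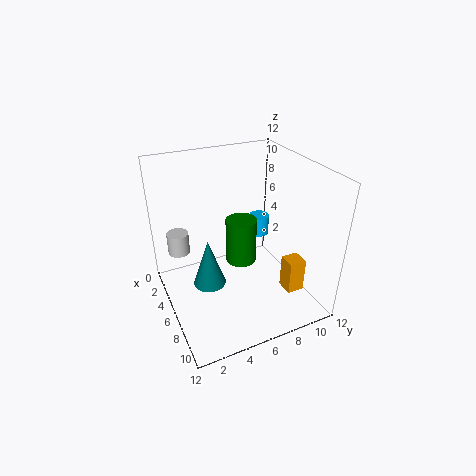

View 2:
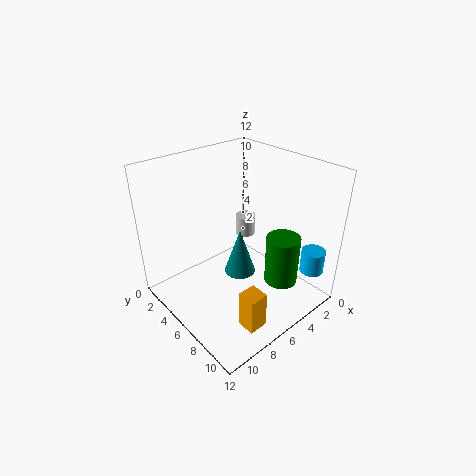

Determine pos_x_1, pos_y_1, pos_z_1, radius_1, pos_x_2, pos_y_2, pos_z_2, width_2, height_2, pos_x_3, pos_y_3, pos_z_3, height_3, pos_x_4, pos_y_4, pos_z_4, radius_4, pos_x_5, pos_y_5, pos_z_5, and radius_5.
pos_x_1 = 4; pos_y_1 = 4; pos_z_1 = 0.5; radius_1 = 1.5; pos_x_2 = 7.5; pos_y_2 = 9.5; pos_z_2 = 1; width_2 = 1.5; height_2 = 3; pos_x_3 = 2.5; pos_y_3 = 8; pos_z_3 = 1; height_3 = 4.5; pos_x_4 = 1.5; pos_y_4 = 10.5; pos_z_4 = 3; radius_4 = 1; pos_x_5 = 1.5; pos_y_5 = 2; pos_z_5 = 3; radius_5 = 1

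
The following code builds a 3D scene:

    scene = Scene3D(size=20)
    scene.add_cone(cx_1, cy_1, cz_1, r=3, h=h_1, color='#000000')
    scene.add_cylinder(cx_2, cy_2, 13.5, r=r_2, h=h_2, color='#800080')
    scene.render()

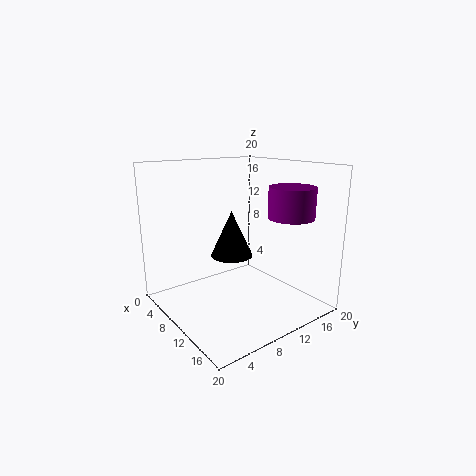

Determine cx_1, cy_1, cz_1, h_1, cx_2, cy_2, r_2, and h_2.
cx_1 = 8.5
cy_1 = 10
cz_1 = 7
h_1 = 6.5
cx_2 = 16
cy_2 = 14
r_2 = 3
h_2 = 4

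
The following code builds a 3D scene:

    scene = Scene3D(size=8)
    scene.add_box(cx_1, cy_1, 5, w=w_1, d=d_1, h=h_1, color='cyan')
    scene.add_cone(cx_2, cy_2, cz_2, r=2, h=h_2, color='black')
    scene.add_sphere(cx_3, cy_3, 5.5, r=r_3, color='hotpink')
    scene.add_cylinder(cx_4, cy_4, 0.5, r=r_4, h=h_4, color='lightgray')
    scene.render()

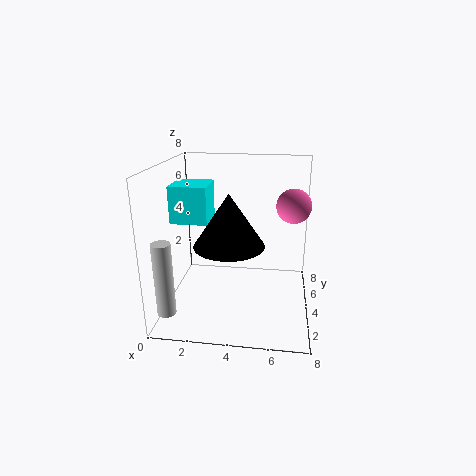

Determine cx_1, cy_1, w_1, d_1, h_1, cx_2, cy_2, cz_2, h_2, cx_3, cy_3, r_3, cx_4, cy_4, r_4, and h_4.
cx_1 = 0.5; cy_1 = 3; w_1 = 2; d_1 = 2; h_1 = 2; cx_2 = 3.5; cy_2 = 4; cz_2 = 3.5; h_2 = 3; cx_3 = 7; cy_3 = 5.5; r_3 = 1; cx_4 = 0.5; cy_4 = 1.5; r_4 = 0.5; h_4 = 4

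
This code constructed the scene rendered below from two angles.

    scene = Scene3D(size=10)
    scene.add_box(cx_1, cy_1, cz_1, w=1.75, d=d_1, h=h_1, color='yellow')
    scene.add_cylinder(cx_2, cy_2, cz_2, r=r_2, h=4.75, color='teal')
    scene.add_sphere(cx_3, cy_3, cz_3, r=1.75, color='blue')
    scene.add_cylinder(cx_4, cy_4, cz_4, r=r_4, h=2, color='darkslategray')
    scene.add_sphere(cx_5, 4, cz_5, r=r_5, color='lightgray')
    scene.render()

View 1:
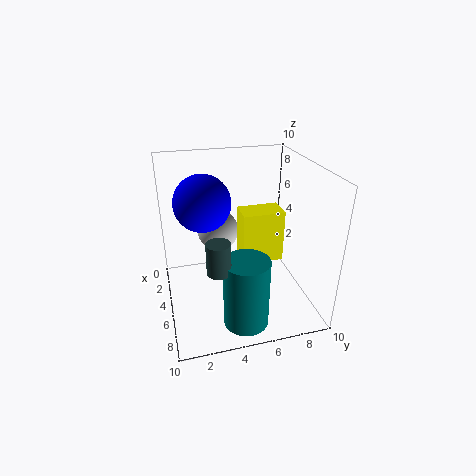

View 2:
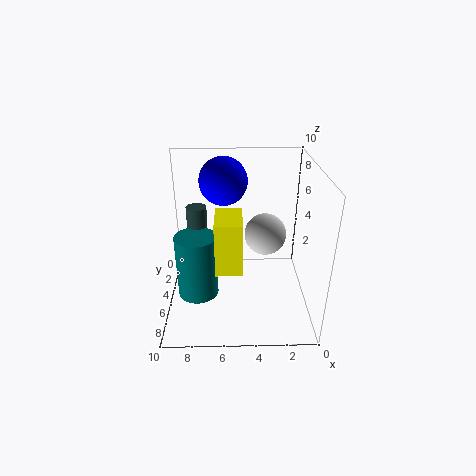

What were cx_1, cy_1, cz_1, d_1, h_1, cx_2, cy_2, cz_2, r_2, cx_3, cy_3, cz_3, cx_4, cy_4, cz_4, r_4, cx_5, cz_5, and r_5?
cx_1 = 4.75
cy_1 = 5
cz_1 = 3.75
d_1 = 2.75
h_1 = 3.5
cx_2 = 8
cy_2 = 4.75
cz_2 = 0.25
r_2 = 1.5
cx_3 = 6
cy_3 = 2.5
cz_3 = 8.25
cx_4 = 8
cy_4 = 3
cz_4 = 4.5
r_4 = 0.75
cx_5 = 3
cz_5 = 4.75
r_5 = 1.5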